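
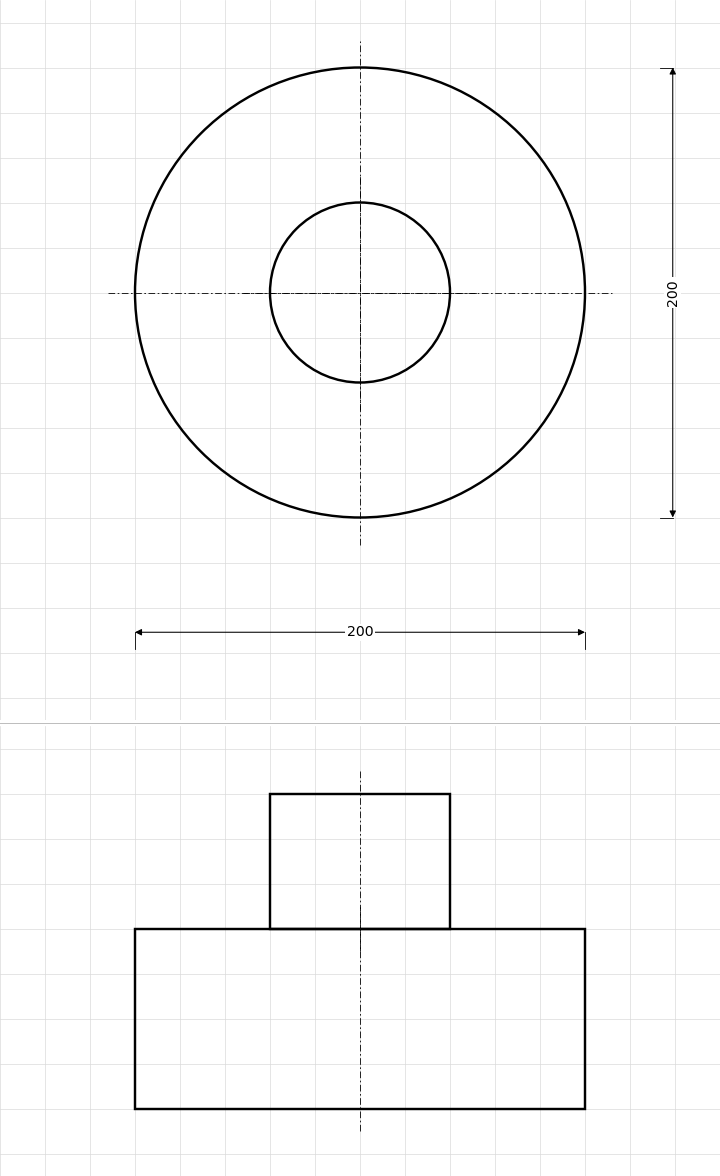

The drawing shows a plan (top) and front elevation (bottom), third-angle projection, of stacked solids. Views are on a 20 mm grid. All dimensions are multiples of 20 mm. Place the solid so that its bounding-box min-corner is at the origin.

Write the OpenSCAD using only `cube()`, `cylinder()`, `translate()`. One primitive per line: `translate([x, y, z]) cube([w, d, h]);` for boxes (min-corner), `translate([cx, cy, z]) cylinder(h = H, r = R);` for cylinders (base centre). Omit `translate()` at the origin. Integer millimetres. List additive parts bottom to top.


translate([100, 100, 0]) cylinder(h = 80, r = 100);
translate([100, 100, 80]) cylinder(h = 60, r = 40);


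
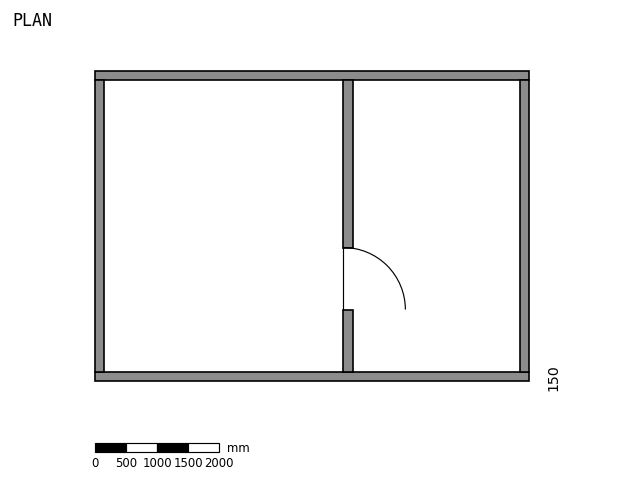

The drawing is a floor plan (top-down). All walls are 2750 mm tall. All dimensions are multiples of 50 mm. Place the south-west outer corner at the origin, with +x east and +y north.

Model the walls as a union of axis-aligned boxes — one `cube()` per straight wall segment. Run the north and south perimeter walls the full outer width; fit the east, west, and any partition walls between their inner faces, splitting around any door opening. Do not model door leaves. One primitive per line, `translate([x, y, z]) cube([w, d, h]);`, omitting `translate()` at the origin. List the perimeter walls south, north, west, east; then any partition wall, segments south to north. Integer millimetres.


cube([7000, 150, 2750]);
translate([0, 4850, 0]) cube([7000, 150, 2750]);
translate([0, 150, 0]) cube([150, 4700, 2750]);
translate([6850, 150, 0]) cube([150, 4700, 2750]);
translate([4000, 150, 0]) cube([150, 1000, 2750]);
translate([4000, 2150, 0]) cube([150, 2700, 2750]);


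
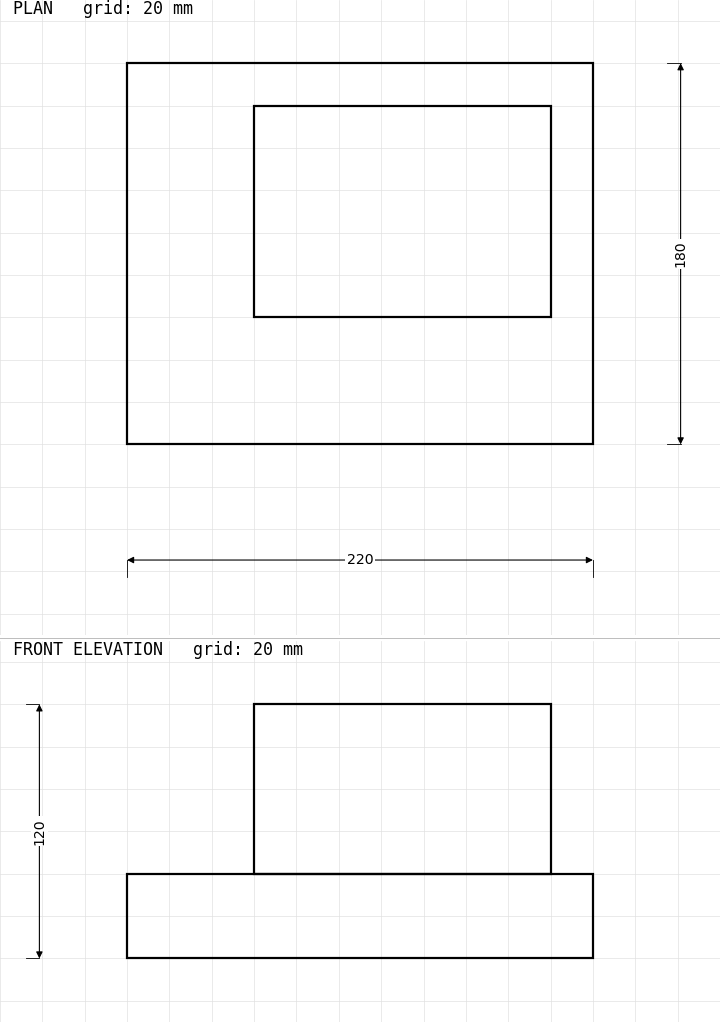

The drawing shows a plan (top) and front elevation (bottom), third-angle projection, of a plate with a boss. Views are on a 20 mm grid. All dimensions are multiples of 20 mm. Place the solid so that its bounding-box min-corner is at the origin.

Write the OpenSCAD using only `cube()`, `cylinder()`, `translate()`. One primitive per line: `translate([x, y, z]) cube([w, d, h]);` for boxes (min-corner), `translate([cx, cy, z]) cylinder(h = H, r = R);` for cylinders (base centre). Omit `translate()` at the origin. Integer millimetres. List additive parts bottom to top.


cube([220, 180, 40]);
translate([60, 60, 40]) cube([140, 100, 80]);


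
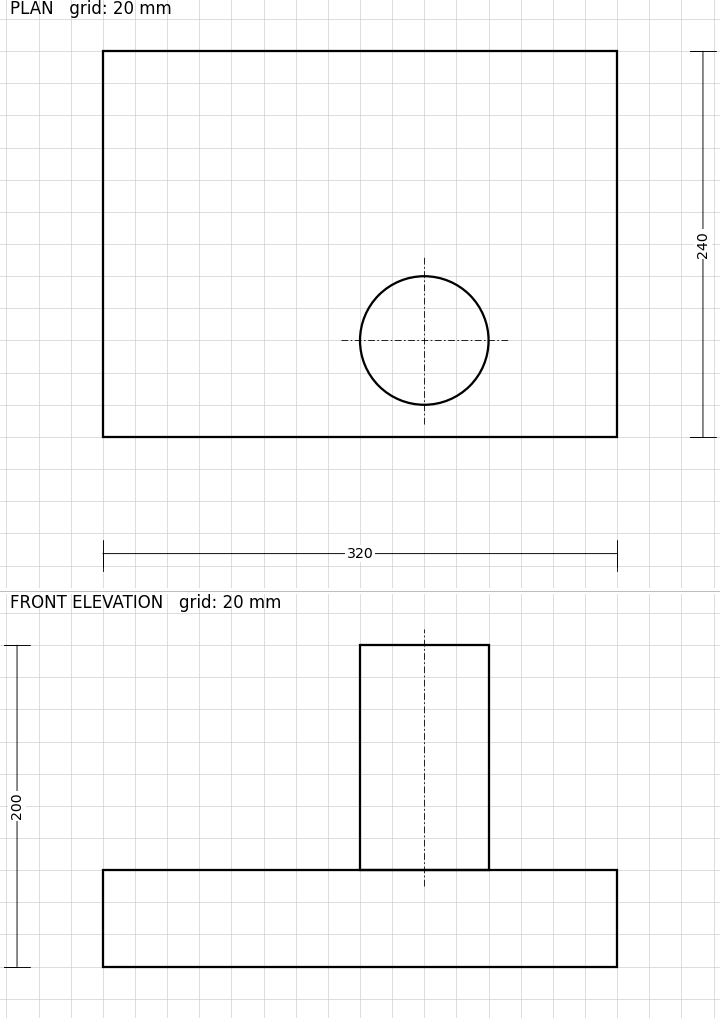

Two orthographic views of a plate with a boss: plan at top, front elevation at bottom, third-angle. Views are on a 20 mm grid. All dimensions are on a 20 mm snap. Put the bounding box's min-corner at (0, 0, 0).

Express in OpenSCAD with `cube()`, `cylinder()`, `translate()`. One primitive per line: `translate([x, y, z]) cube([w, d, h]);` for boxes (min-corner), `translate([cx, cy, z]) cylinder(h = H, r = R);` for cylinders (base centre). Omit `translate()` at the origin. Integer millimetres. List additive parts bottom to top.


cube([320, 240, 60]);
translate([200, 60, 60]) cylinder(h = 140, r = 40);


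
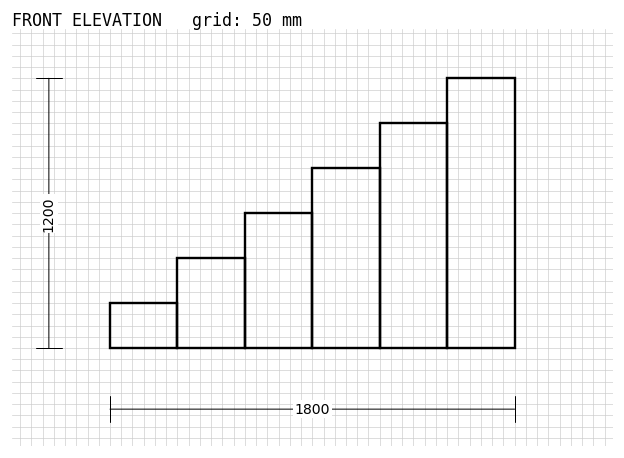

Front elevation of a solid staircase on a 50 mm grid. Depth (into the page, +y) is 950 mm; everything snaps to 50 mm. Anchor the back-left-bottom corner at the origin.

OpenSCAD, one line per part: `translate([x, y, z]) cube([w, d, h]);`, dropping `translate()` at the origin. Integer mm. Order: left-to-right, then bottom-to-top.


cube([300, 950, 200]);
translate([300, 0, 0]) cube([300, 950, 400]);
translate([600, 0, 0]) cube([300, 950, 600]);
translate([900, 0, 0]) cube([300, 950, 800]);
translate([1200, 0, 0]) cube([300, 950, 1000]);
translate([1500, 0, 0]) cube([300, 950, 1200]);


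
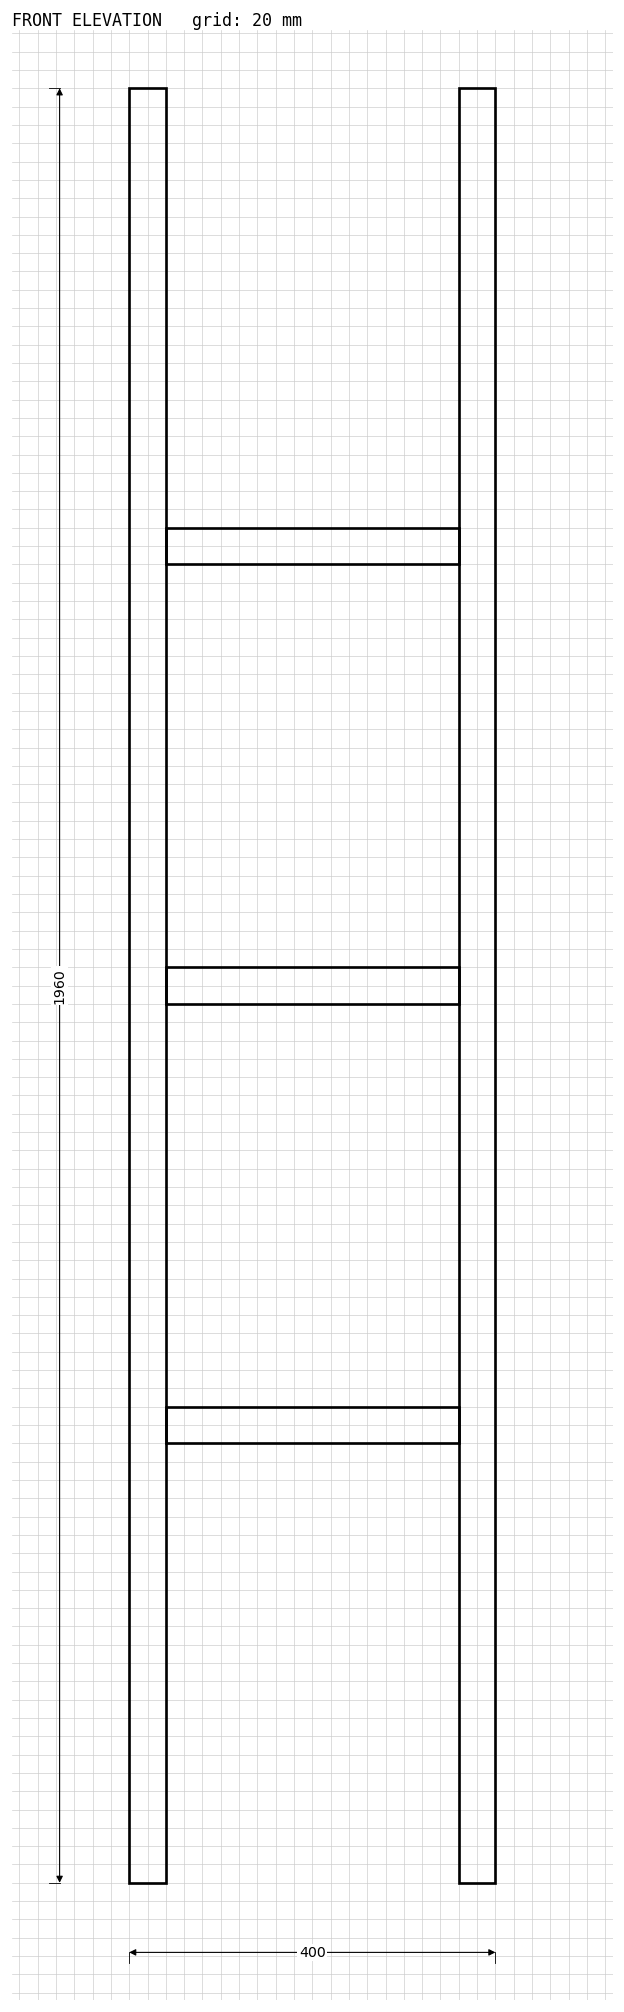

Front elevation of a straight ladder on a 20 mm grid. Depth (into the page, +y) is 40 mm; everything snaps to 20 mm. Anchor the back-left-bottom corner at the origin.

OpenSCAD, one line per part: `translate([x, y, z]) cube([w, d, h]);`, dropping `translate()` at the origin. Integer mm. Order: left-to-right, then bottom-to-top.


cube([40, 40, 1960]);
translate([40, 0, 480]) cube([320, 40, 40]);
translate([40, 0, 960]) cube([320, 40, 40]);
translate([40, 0, 1440]) cube([320, 40, 40]);
translate([360, 0, 0]) cube([40, 40, 1960]);


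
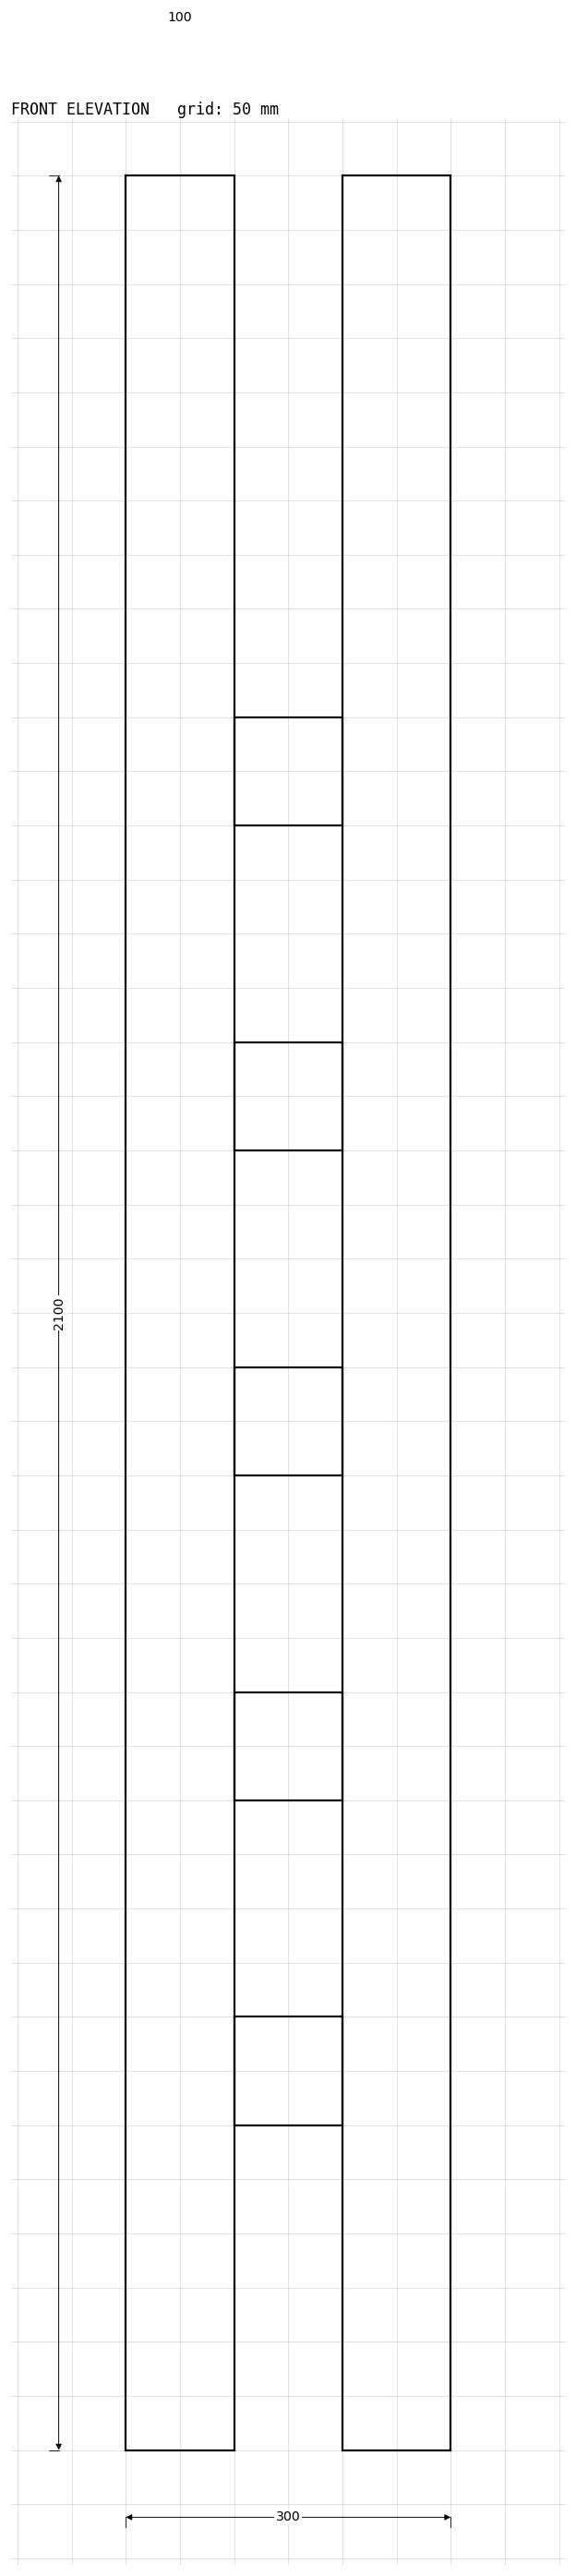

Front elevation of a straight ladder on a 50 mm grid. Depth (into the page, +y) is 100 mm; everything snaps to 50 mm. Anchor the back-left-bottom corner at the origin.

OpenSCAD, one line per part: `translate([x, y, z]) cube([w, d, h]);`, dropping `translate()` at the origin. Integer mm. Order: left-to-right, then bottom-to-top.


cube([100, 100, 2100]);
translate([100, 0, 300]) cube([100, 100, 100]);
translate([100, 0, 600]) cube([100, 100, 100]);
translate([100, 0, 900]) cube([100, 100, 100]);
translate([100, 0, 1200]) cube([100, 100, 100]);
translate([100, 0, 1500]) cube([100, 100, 100]);
translate([200, 0, 0]) cube([100, 100, 2100]);


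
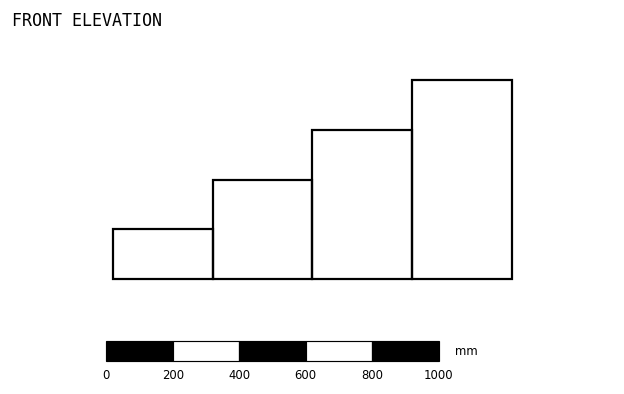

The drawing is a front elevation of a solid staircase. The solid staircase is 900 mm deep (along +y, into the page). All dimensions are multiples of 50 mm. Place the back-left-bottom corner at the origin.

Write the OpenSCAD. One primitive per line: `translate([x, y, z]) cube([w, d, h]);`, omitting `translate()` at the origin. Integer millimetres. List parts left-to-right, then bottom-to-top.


cube([300, 900, 150]);
translate([300, 0, 0]) cube([300, 900, 300]);
translate([600, 0, 0]) cube([300, 900, 450]);
translate([900, 0, 0]) cube([300, 900, 600]);


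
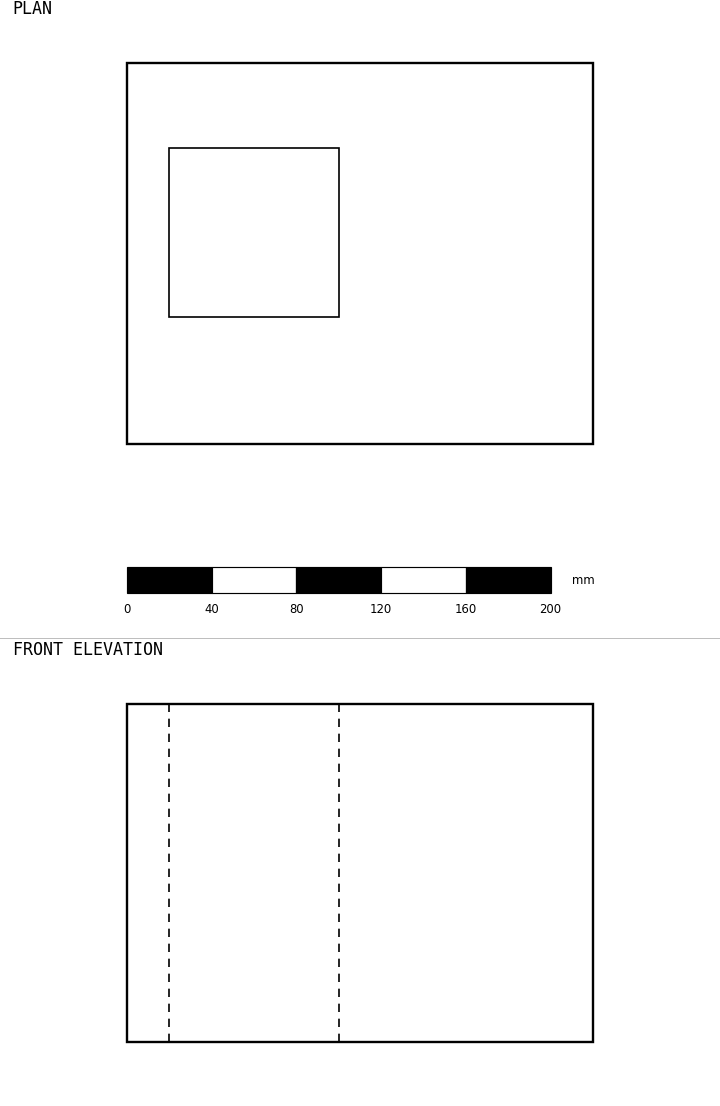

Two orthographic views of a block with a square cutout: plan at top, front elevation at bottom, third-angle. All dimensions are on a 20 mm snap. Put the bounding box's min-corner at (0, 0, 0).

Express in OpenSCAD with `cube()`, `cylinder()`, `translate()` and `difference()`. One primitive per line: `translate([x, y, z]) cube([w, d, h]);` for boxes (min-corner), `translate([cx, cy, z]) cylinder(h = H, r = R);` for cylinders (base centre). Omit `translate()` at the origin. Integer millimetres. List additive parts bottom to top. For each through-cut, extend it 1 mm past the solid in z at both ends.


difference() {
  cube([220, 180, 160]);
  translate([20, 60, -1]) cube([80, 80, 162]);
}


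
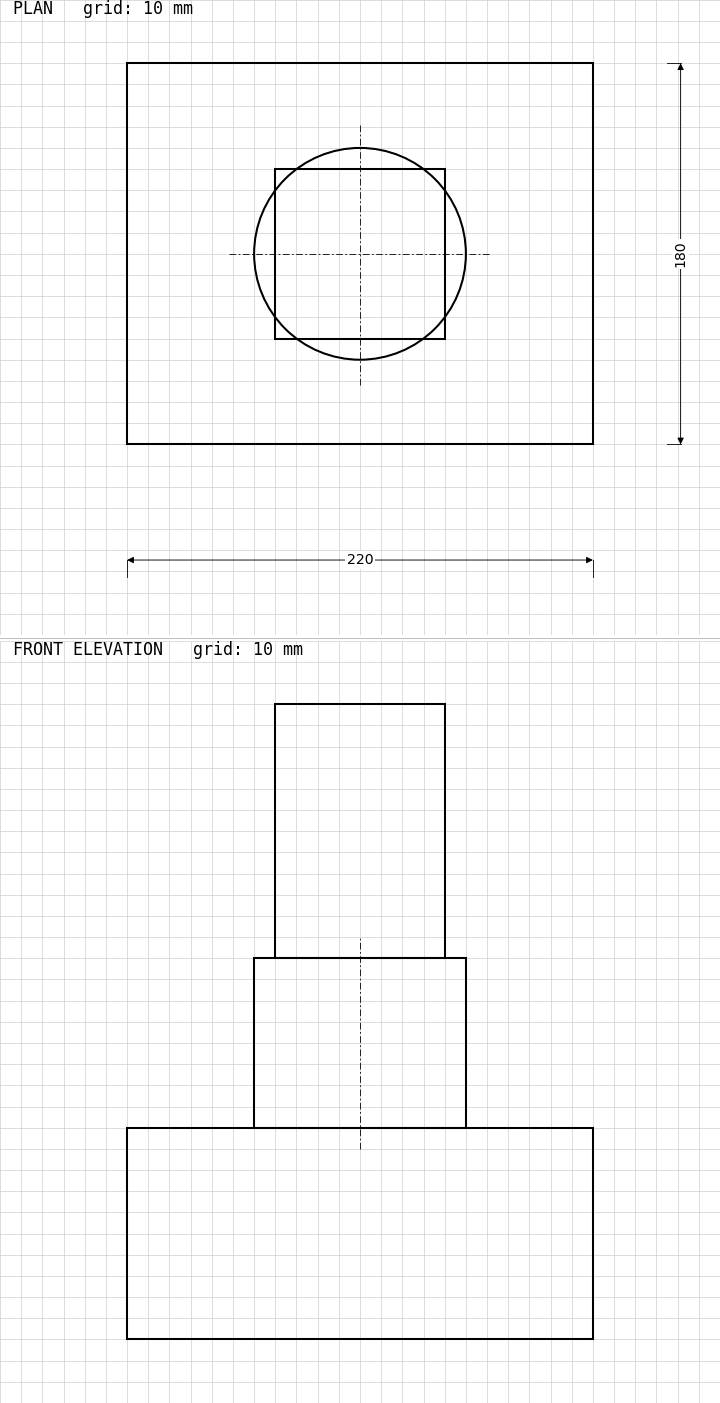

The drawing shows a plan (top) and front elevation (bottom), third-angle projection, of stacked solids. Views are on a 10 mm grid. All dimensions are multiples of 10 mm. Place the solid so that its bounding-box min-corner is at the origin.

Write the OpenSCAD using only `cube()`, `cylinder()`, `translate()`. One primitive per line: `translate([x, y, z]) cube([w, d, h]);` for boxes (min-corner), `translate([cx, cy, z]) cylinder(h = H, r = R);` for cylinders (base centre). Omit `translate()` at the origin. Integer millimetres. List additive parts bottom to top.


cube([220, 180, 100]);
translate([110, 90, 100]) cylinder(h = 80, r = 50);
translate([70, 50, 180]) cube([80, 80, 120]);


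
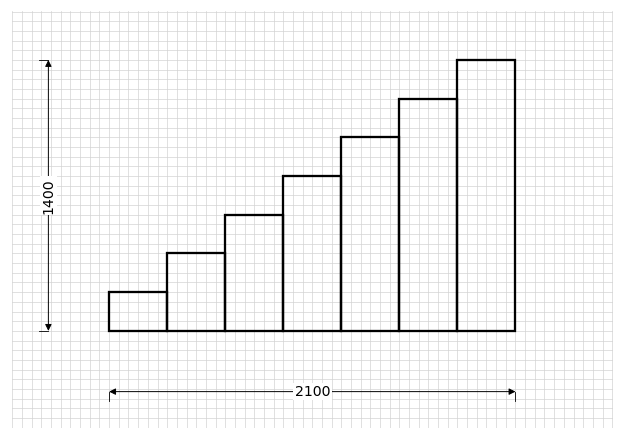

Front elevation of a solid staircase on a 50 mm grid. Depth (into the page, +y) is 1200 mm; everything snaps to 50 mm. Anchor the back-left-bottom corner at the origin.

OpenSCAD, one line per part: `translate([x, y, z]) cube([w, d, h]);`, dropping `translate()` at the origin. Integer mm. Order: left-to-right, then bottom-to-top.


cube([300, 1200, 200]);
translate([300, 0, 0]) cube([300, 1200, 400]);
translate([600, 0, 0]) cube([300, 1200, 600]);
translate([900, 0, 0]) cube([300, 1200, 800]);
translate([1200, 0, 0]) cube([300, 1200, 1000]);
translate([1500, 0, 0]) cube([300, 1200, 1200]);
translate([1800, 0, 0]) cube([300, 1200, 1400]);


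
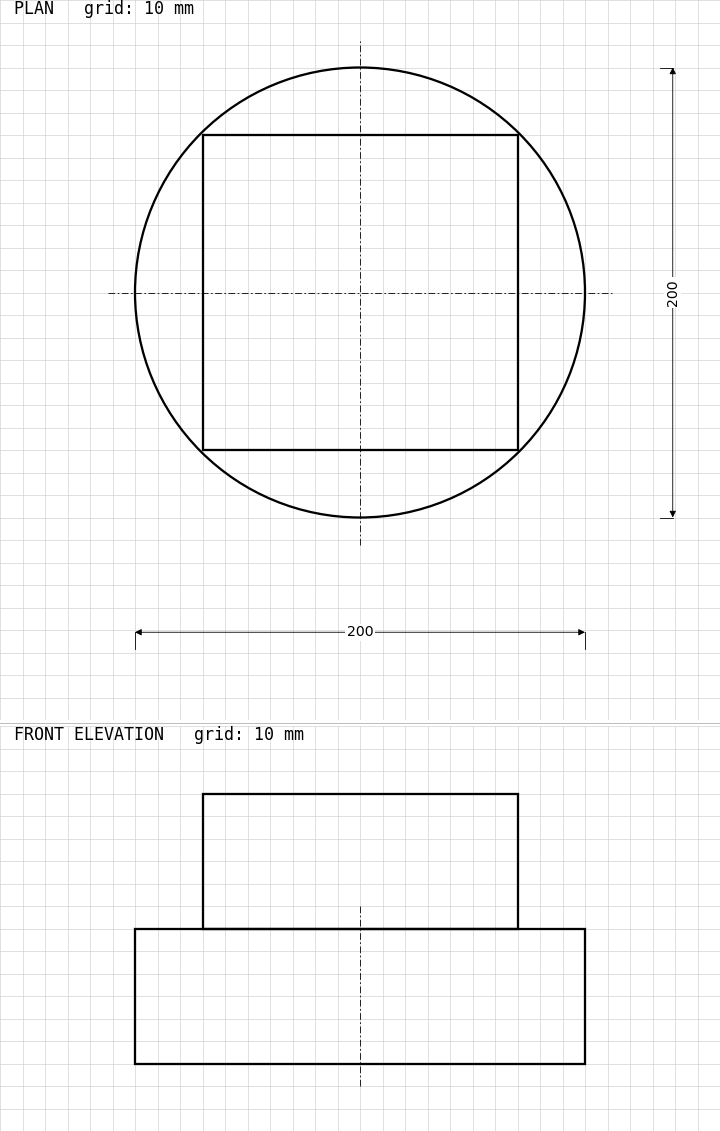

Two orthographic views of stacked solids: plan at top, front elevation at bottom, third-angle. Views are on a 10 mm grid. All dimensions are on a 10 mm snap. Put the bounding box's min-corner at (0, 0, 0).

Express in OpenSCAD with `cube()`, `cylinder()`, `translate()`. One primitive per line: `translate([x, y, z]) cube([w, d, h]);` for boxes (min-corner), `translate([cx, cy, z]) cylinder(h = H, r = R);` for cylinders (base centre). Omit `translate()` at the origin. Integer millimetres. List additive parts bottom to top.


translate([100, 100, 0]) cylinder(h = 60, r = 100);
translate([30, 30, 60]) cube([140, 140, 60]);


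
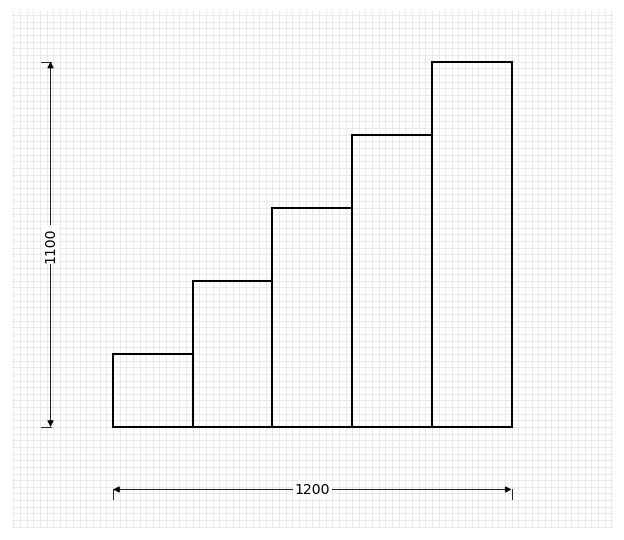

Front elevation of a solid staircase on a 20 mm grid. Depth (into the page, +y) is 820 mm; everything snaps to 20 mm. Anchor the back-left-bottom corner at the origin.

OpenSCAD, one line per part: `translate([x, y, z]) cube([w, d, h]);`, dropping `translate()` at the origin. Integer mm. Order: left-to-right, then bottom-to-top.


cube([240, 820, 220]);
translate([240, 0, 0]) cube([240, 820, 440]);
translate([480, 0, 0]) cube([240, 820, 660]);
translate([720, 0, 0]) cube([240, 820, 880]);
translate([960, 0, 0]) cube([240, 820, 1100]);


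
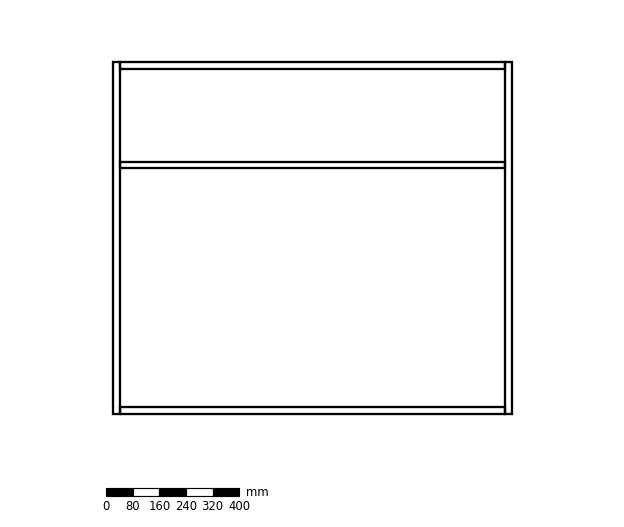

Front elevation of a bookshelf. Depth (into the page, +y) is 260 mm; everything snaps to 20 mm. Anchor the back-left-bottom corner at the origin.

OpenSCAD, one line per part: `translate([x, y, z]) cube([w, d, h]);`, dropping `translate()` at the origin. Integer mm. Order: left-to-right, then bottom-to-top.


cube([20, 260, 1060]);
translate([20, 0, 0]) cube([1160, 260, 20]);
translate([20, 0, 740]) cube([1160, 260, 20]);
translate([20, 0, 1040]) cube([1160, 260, 20]);
translate([1180, 0, 0]) cube([20, 260, 1060]);


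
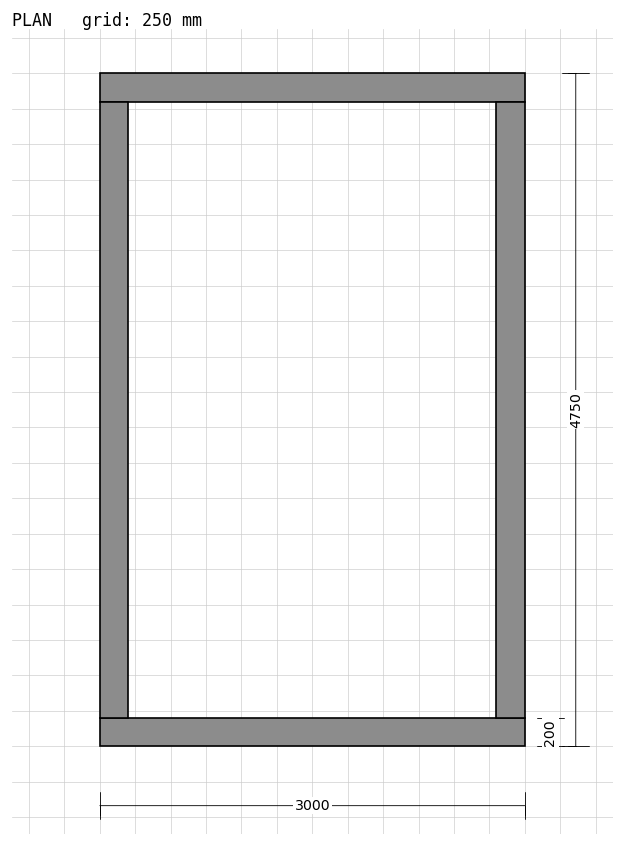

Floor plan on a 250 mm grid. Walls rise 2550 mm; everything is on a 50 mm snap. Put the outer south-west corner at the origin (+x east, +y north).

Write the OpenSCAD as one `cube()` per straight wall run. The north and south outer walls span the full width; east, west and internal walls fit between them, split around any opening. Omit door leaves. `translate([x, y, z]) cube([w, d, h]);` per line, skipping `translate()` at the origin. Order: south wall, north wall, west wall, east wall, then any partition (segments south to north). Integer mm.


cube([3000, 200, 2550]);
translate([0, 4550, 0]) cube([3000, 200, 2550]);
translate([0, 200, 0]) cube([200, 4350, 2550]);
translate([2800, 200, 0]) cube([200, 4350, 2550]);


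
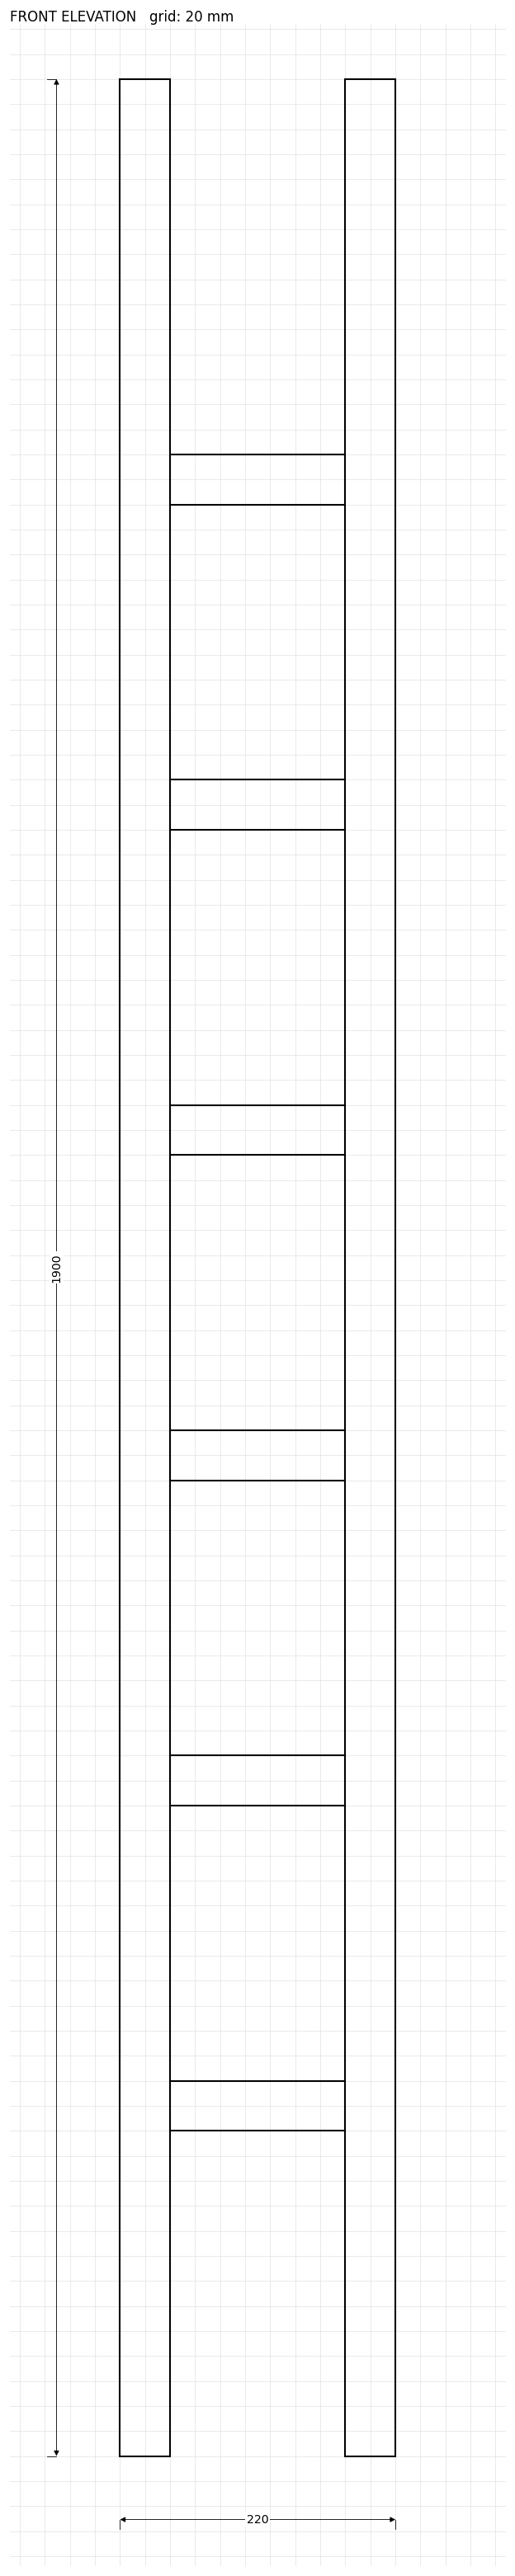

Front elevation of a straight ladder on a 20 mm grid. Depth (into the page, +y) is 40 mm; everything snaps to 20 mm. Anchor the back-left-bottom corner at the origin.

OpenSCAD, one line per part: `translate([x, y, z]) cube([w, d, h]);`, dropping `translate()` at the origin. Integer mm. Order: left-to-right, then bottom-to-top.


cube([40, 40, 1900]);
translate([40, 0, 260]) cube([140, 40, 40]);
translate([40, 0, 520]) cube([140, 40, 40]);
translate([40, 0, 780]) cube([140, 40, 40]);
translate([40, 0, 1040]) cube([140, 40, 40]);
translate([40, 0, 1300]) cube([140, 40, 40]);
translate([40, 0, 1560]) cube([140, 40, 40]);
translate([180, 0, 0]) cube([40, 40, 1900]);


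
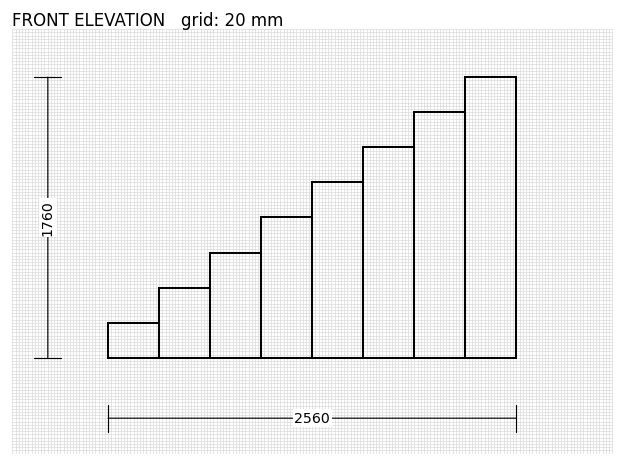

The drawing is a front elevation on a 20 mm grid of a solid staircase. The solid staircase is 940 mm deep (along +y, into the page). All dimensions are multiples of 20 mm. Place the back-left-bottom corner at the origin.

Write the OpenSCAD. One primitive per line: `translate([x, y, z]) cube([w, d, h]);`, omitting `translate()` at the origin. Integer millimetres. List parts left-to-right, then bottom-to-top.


cube([320, 940, 220]);
translate([320, 0, 0]) cube([320, 940, 440]);
translate([640, 0, 0]) cube([320, 940, 660]);
translate([960, 0, 0]) cube([320, 940, 880]);
translate([1280, 0, 0]) cube([320, 940, 1100]);
translate([1600, 0, 0]) cube([320, 940, 1320]);
translate([1920, 0, 0]) cube([320, 940, 1540]);
translate([2240, 0, 0]) cube([320, 940, 1760]);


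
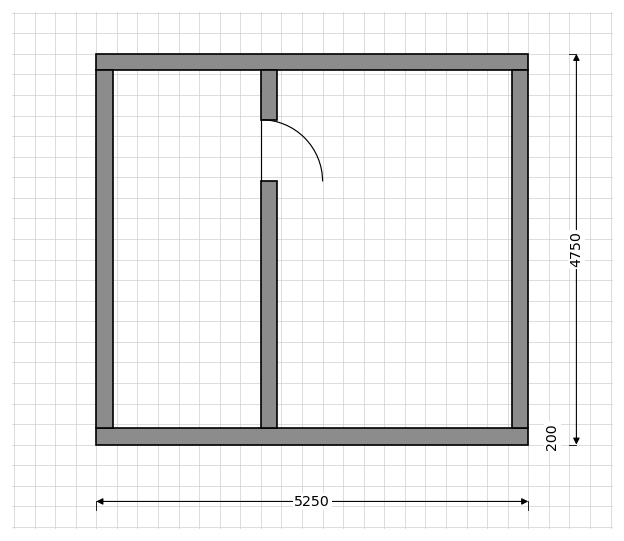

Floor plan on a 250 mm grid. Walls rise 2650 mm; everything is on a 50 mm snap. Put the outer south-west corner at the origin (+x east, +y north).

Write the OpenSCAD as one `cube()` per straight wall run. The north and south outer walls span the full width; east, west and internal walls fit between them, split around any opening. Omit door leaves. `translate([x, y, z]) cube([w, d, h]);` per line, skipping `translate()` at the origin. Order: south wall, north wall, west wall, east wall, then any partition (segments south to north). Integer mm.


cube([5250, 200, 2650]);
translate([0, 4550, 0]) cube([5250, 200, 2650]);
translate([0, 200, 0]) cube([200, 4350, 2650]);
translate([5050, 200, 0]) cube([200, 4350, 2650]);
translate([2000, 200, 0]) cube([200, 3000, 2650]);
translate([2000, 3950, 0]) cube([200, 600, 2650]);


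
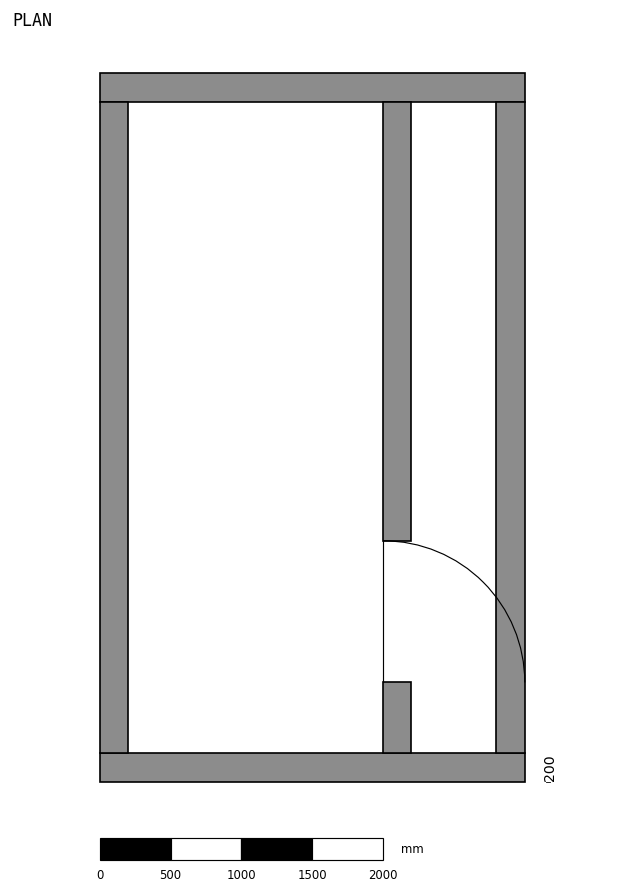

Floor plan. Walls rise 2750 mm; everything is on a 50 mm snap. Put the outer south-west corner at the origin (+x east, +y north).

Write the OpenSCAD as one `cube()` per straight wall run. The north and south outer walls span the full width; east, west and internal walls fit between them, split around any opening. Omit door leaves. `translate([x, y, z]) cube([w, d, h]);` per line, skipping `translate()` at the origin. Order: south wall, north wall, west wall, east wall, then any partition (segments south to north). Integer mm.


cube([3000, 200, 2750]);
translate([0, 4800, 0]) cube([3000, 200, 2750]);
translate([0, 200, 0]) cube([200, 4600, 2750]);
translate([2800, 200, 0]) cube([200, 4600, 2750]);
translate([2000, 200, 0]) cube([200, 500, 2750]);
translate([2000, 1700, 0]) cube([200, 3100, 2750]);


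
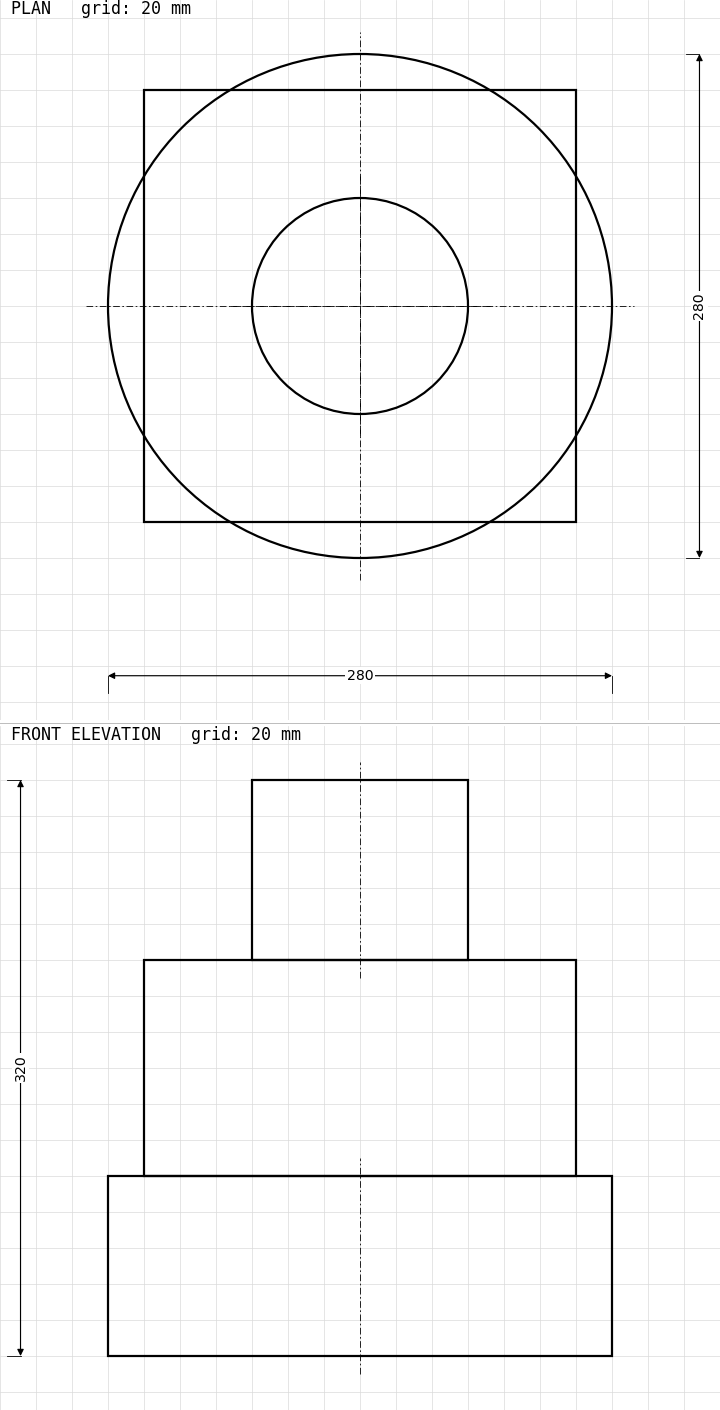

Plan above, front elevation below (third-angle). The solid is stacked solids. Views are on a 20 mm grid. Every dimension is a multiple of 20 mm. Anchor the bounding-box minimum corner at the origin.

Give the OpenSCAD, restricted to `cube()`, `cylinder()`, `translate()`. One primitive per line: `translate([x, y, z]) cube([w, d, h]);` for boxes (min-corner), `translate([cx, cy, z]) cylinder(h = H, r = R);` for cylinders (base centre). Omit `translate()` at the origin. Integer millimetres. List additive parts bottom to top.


translate([140, 140, 0]) cylinder(h = 100, r = 140);
translate([20, 20, 100]) cube([240, 240, 120]);
translate([140, 140, 220]) cylinder(h = 100, r = 60);


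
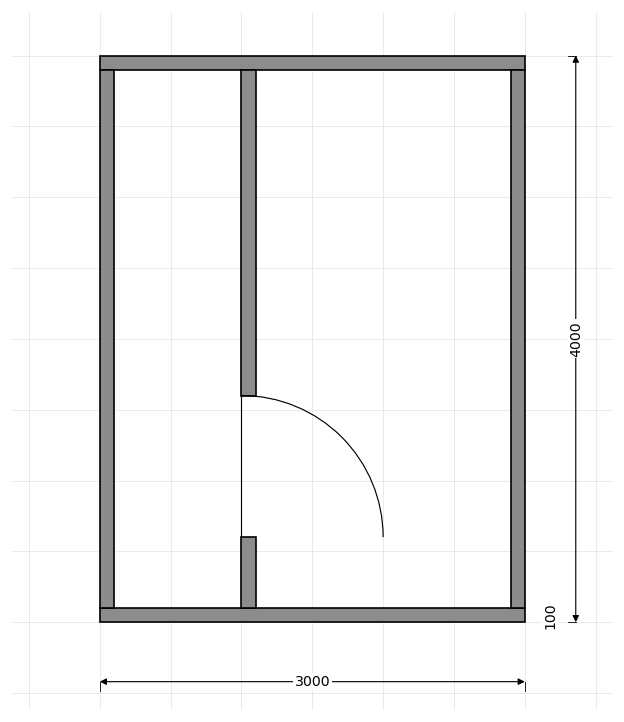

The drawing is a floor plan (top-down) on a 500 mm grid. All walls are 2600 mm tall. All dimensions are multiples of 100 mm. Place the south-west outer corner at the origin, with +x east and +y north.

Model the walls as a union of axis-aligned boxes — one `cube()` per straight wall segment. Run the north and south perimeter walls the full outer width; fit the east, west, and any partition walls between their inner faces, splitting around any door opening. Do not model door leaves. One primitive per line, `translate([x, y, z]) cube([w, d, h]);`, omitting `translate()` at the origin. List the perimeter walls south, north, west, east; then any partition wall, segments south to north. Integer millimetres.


cube([3000, 100, 2600]);
translate([0, 3900, 0]) cube([3000, 100, 2600]);
translate([0, 100, 0]) cube([100, 3800, 2600]);
translate([2900, 100, 0]) cube([100, 3800, 2600]);
translate([1000, 100, 0]) cube([100, 500, 2600]);
translate([1000, 1600, 0]) cube([100, 2300, 2600]);


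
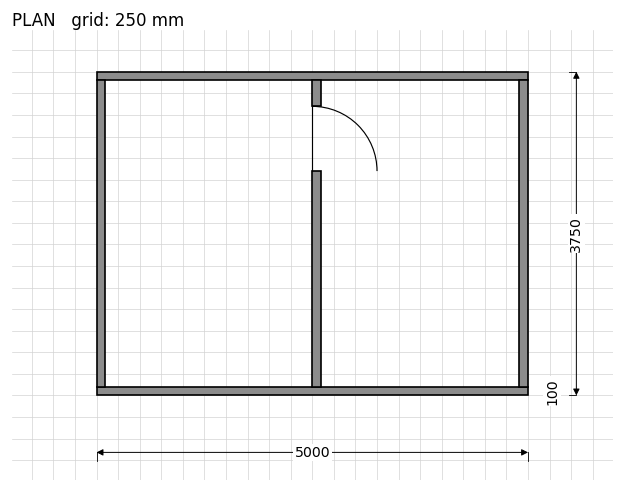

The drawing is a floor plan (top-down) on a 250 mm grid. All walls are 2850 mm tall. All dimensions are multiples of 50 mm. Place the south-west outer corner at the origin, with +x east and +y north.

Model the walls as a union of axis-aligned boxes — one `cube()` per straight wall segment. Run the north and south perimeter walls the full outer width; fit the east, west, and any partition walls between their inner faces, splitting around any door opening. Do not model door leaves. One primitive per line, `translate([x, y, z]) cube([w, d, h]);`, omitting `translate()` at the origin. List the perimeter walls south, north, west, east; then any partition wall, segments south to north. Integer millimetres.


cube([5000, 100, 2850]);
translate([0, 3650, 0]) cube([5000, 100, 2850]);
translate([0, 100, 0]) cube([100, 3550, 2850]);
translate([4900, 100, 0]) cube([100, 3550, 2850]);
translate([2500, 100, 0]) cube([100, 2500, 2850]);
translate([2500, 3350, 0]) cube([100, 300, 2850]);


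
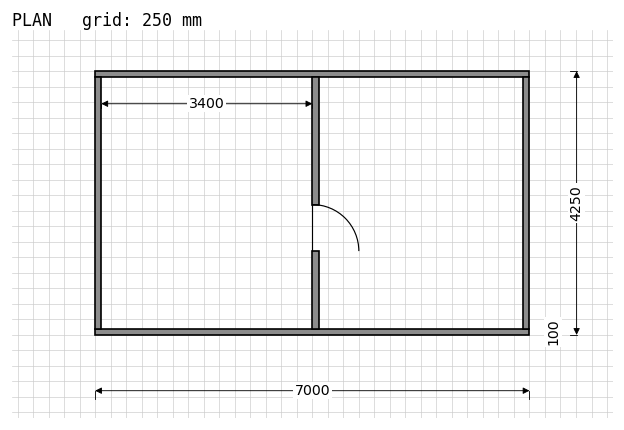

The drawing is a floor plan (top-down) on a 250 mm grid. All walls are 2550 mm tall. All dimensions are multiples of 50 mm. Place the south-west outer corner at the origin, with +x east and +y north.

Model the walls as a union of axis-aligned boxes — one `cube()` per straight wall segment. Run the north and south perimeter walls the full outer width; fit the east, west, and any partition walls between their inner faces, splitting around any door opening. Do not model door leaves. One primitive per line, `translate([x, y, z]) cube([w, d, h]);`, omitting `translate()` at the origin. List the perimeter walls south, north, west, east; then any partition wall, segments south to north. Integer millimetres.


cube([7000, 100, 2550]);
translate([0, 4150, 0]) cube([7000, 100, 2550]);
translate([0, 100, 0]) cube([100, 4050, 2550]);
translate([6900, 100, 0]) cube([100, 4050, 2550]);
translate([3500, 100, 0]) cube([100, 1250, 2550]);
translate([3500, 2100, 0]) cube([100, 2050, 2550]);


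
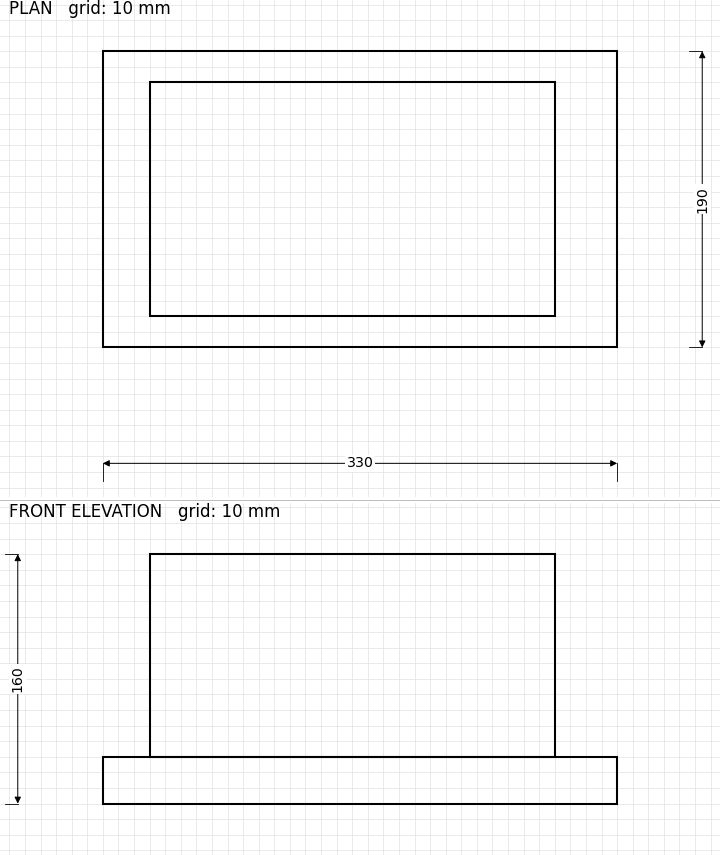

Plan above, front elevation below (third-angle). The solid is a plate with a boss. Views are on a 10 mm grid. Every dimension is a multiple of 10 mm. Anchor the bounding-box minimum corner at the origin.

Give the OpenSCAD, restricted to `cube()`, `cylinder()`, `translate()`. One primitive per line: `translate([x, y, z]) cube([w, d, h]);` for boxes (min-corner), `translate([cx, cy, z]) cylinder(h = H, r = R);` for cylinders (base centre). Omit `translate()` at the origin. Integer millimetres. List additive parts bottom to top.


cube([330, 190, 30]);
translate([30, 20, 30]) cube([260, 150, 130]);


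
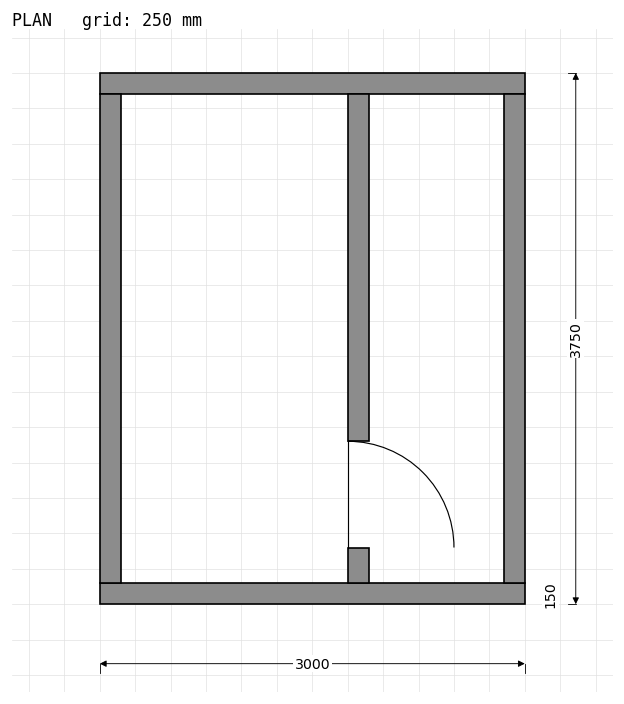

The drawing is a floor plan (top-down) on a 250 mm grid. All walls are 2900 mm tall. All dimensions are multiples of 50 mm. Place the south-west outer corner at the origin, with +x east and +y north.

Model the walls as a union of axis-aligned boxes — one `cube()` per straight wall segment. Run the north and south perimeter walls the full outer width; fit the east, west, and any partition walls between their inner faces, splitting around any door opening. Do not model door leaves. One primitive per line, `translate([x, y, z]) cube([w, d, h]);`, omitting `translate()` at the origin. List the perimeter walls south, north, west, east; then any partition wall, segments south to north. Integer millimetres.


cube([3000, 150, 2900]);
translate([0, 3600, 0]) cube([3000, 150, 2900]);
translate([0, 150, 0]) cube([150, 3450, 2900]);
translate([2850, 150, 0]) cube([150, 3450, 2900]);
translate([1750, 150, 0]) cube([150, 250, 2900]);
translate([1750, 1150, 0]) cube([150, 2450, 2900]);


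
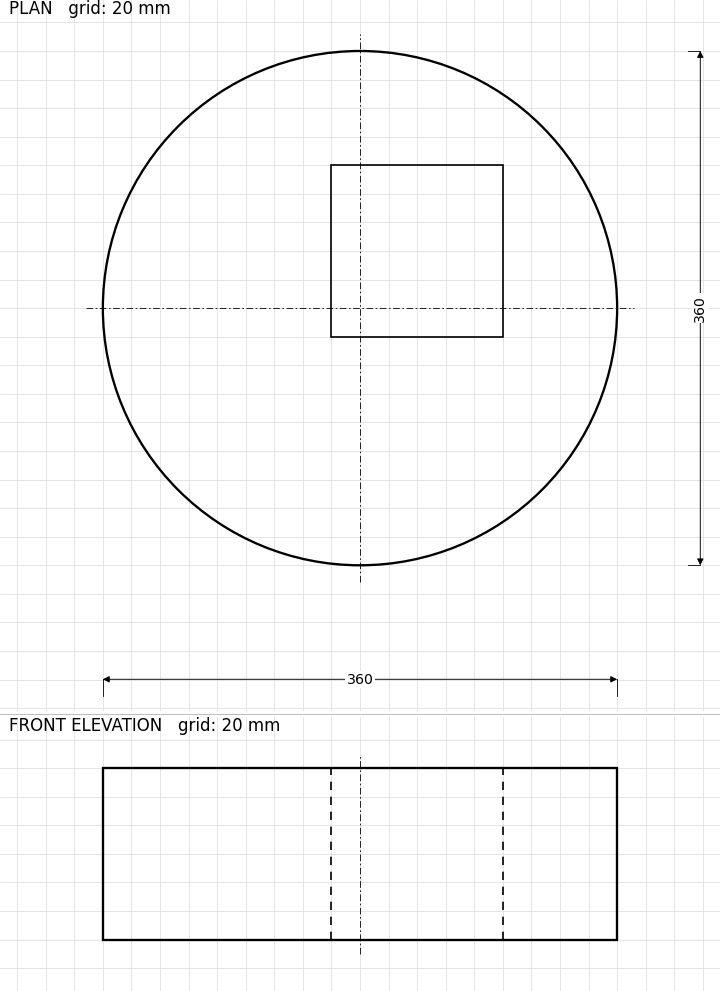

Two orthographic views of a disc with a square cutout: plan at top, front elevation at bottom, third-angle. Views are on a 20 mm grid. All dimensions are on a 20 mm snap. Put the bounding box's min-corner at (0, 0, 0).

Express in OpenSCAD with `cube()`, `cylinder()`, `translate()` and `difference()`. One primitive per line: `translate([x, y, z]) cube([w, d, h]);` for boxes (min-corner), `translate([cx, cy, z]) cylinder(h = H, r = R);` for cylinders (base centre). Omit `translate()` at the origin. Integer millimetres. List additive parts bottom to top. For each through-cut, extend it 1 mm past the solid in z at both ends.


difference() {
  translate([180, 180, 0]) cylinder(h = 120, r = 180);
  translate([160, 160, -1]) cube([120, 120, 122]);
}


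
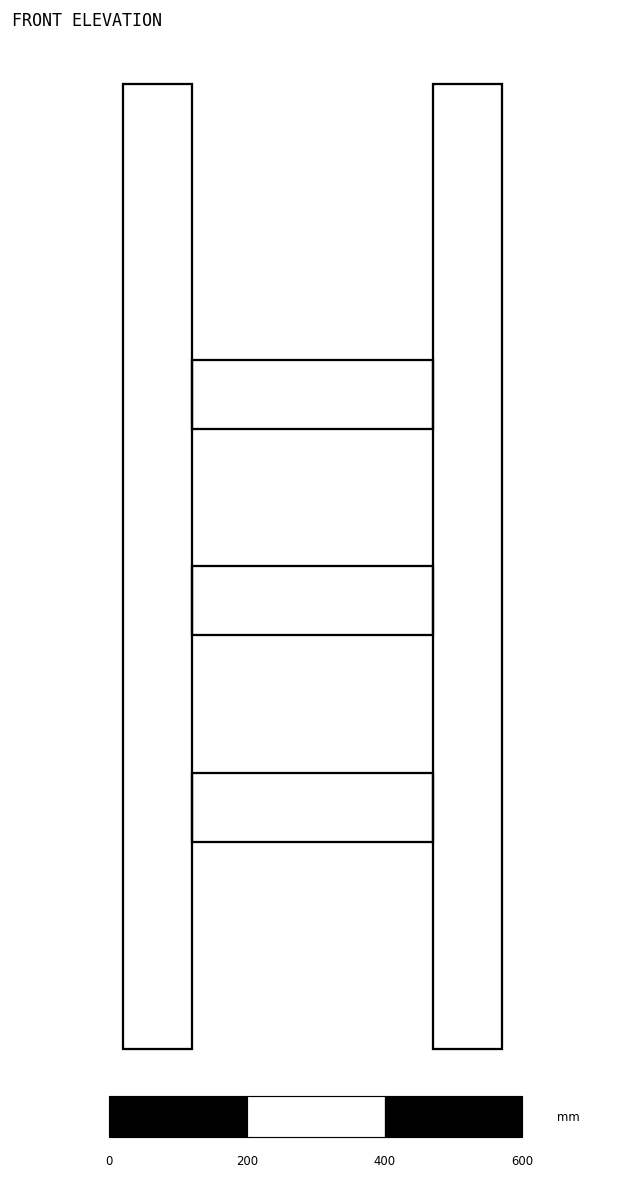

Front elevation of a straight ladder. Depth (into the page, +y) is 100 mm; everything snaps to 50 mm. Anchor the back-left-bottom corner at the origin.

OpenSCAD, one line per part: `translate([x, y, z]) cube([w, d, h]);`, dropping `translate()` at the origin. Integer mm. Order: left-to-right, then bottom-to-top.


cube([100, 100, 1400]);
translate([100, 0, 300]) cube([350, 100, 100]);
translate([100, 0, 600]) cube([350, 100, 100]);
translate([100, 0, 900]) cube([350, 100, 100]);
translate([450, 0, 0]) cube([100, 100, 1400]);


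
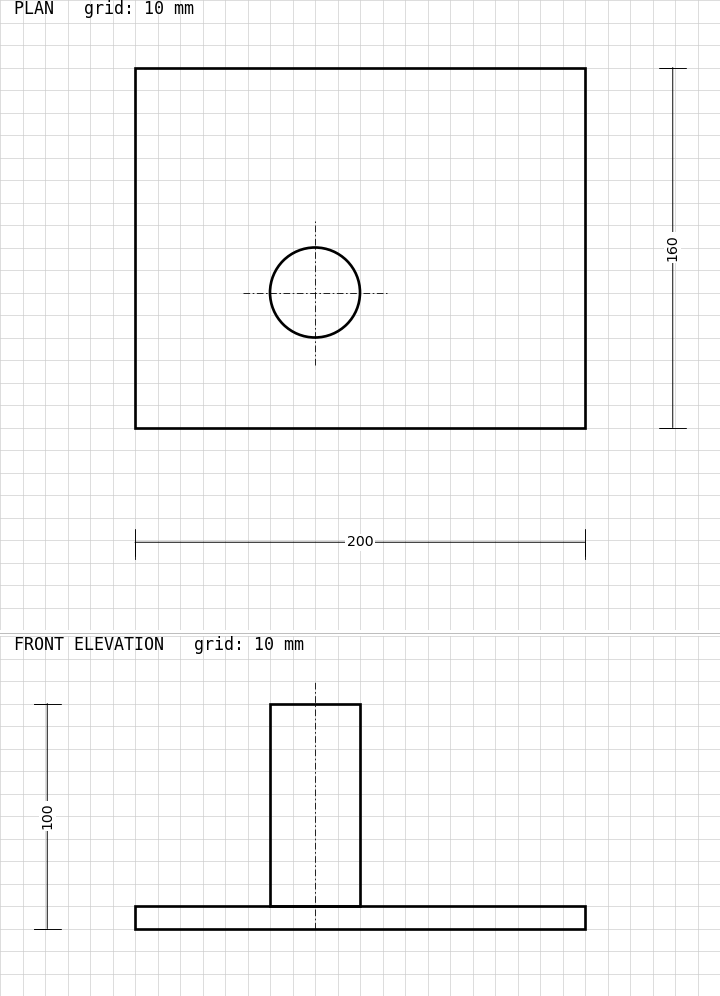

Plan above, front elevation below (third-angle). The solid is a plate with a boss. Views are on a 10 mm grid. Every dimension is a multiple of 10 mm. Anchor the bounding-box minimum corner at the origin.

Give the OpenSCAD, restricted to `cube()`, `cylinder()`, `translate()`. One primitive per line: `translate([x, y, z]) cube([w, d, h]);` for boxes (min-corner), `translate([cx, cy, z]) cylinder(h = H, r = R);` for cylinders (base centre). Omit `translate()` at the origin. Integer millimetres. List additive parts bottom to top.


cube([200, 160, 10]);
translate([80, 60, 10]) cylinder(h = 90, r = 20);


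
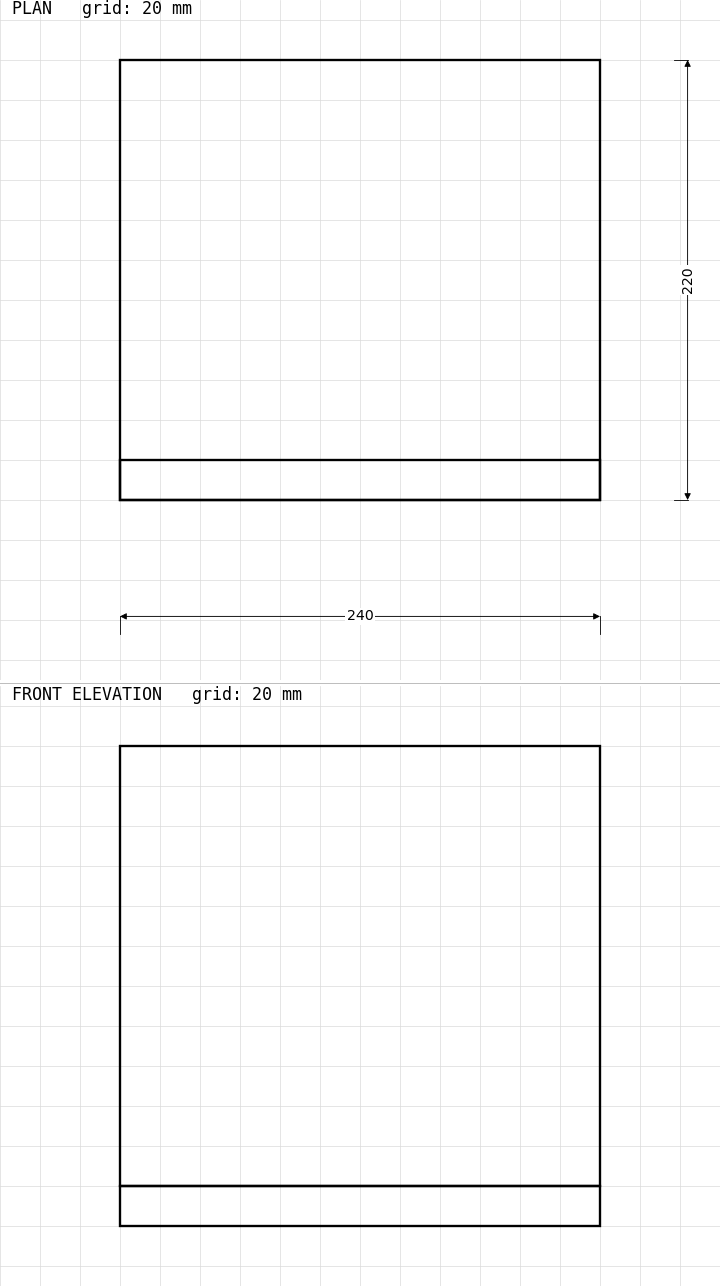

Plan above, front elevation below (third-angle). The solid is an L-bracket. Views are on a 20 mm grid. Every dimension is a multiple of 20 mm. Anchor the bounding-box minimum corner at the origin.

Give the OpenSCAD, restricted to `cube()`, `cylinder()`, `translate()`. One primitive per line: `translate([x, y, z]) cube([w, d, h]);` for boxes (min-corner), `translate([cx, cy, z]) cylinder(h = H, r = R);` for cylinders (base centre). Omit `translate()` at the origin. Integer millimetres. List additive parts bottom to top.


cube([240, 220, 20]);
translate([0, 0, 20]) cube([240, 20, 220]);


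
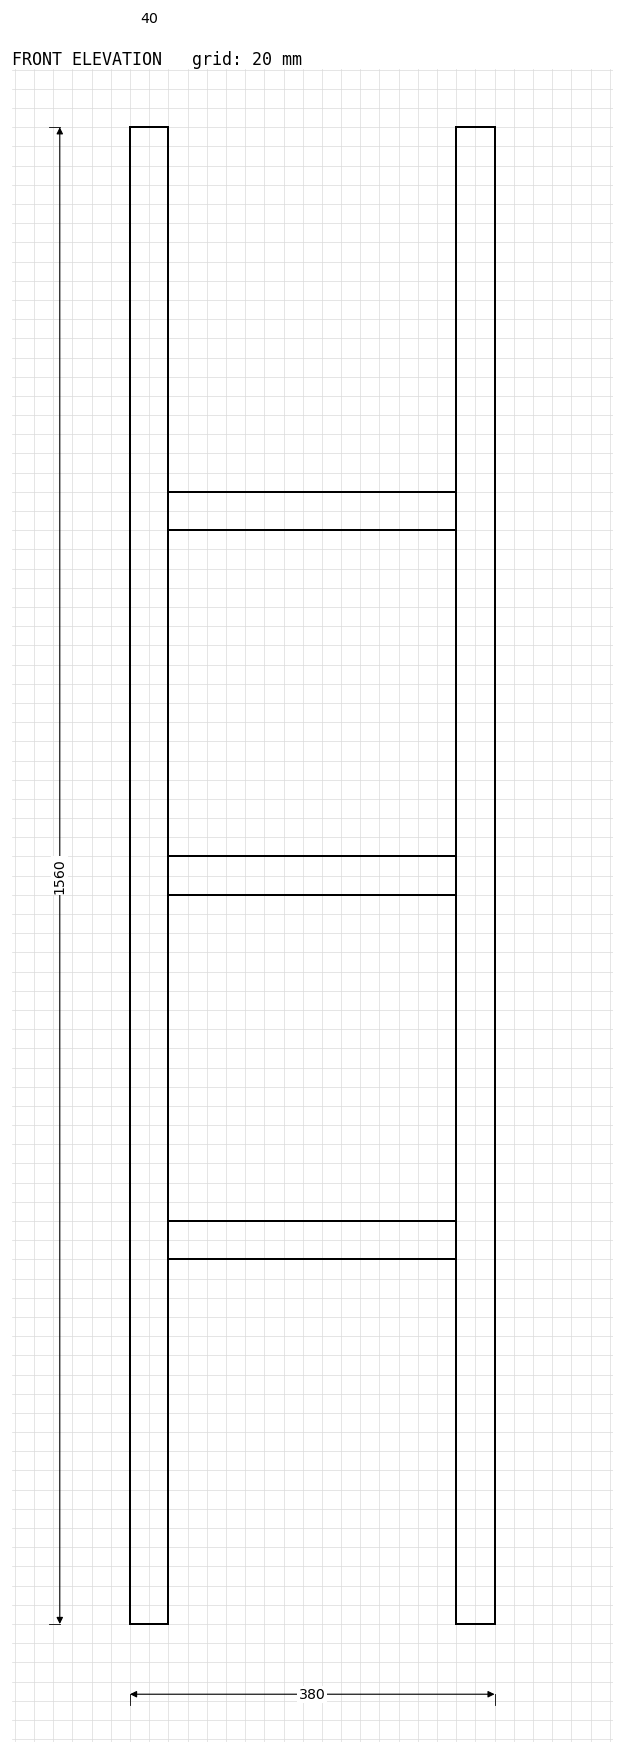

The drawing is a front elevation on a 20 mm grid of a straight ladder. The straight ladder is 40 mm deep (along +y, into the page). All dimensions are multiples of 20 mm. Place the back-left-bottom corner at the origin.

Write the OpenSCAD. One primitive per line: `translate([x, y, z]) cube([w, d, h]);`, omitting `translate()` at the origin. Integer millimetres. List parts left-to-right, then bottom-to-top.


cube([40, 40, 1560]);
translate([40, 0, 380]) cube([300, 40, 40]);
translate([40, 0, 760]) cube([300, 40, 40]);
translate([40, 0, 1140]) cube([300, 40, 40]);
translate([340, 0, 0]) cube([40, 40, 1560]);


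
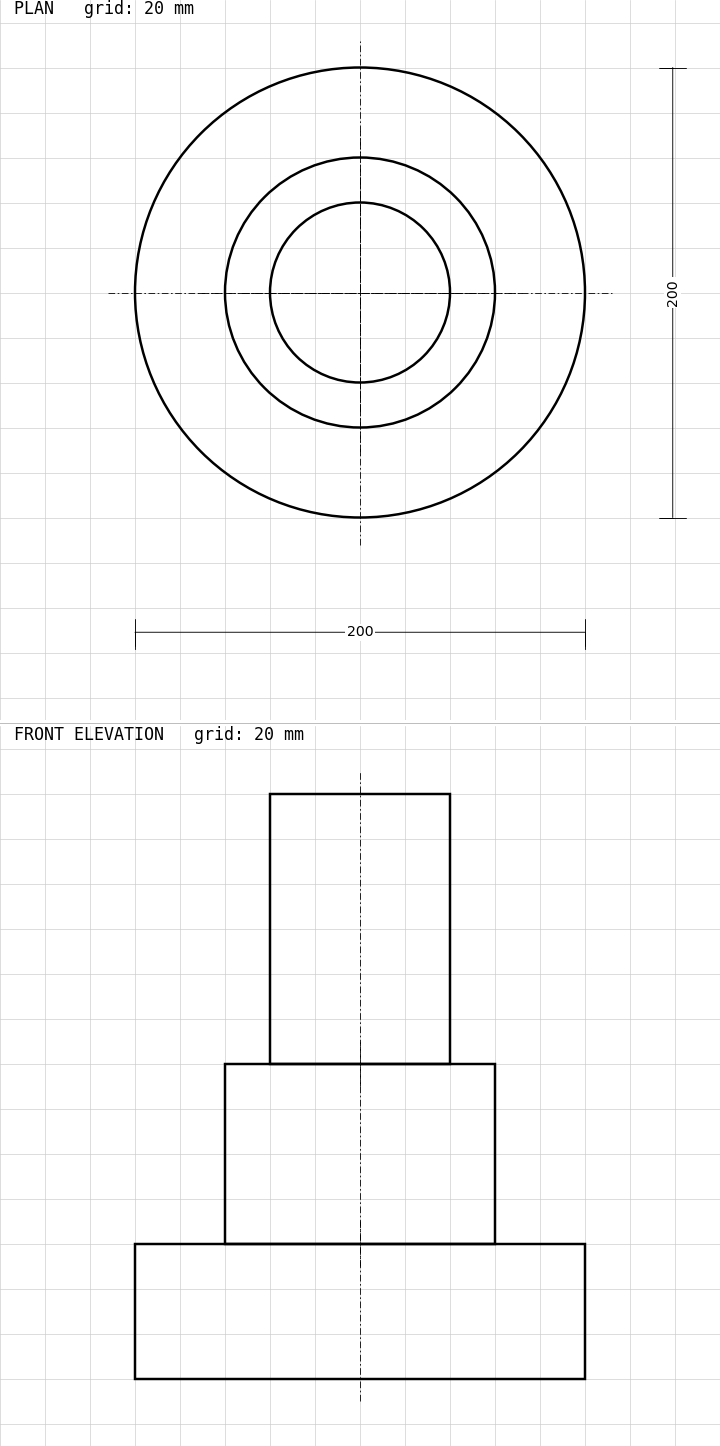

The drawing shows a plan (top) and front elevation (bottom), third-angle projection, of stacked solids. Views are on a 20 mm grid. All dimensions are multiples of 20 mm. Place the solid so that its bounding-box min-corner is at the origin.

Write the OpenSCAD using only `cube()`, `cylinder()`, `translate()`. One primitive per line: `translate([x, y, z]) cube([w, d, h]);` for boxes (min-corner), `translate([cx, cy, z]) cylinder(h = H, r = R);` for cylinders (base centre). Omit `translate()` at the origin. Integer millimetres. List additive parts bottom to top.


translate([100, 100, 0]) cylinder(h = 60, r = 100);
translate([100, 100, 60]) cylinder(h = 80, r = 60);
translate([100, 100, 140]) cylinder(h = 120, r = 40);


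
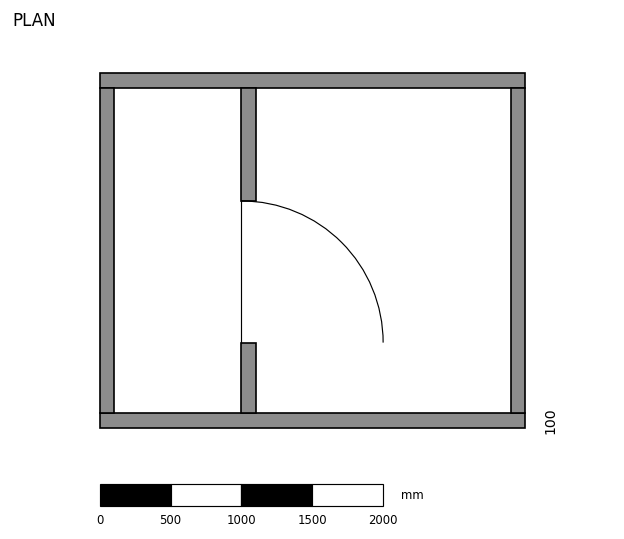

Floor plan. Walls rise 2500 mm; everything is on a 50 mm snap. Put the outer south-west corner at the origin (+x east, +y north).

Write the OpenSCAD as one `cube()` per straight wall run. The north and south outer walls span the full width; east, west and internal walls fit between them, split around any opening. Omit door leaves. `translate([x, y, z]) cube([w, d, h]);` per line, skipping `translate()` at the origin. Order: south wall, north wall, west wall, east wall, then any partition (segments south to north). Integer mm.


cube([3000, 100, 2500]);
translate([0, 2400, 0]) cube([3000, 100, 2500]);
translate([0, 100, 0]) cube([100, 2300, 2500]);
translate([2900, 100, 0]) cube([100, 2300, 2500]);
translate([1000, 100, 0]) cube([100, 500, 2500]);
translate([1000, 1600, 0]) cube([100, 800, 2500]);


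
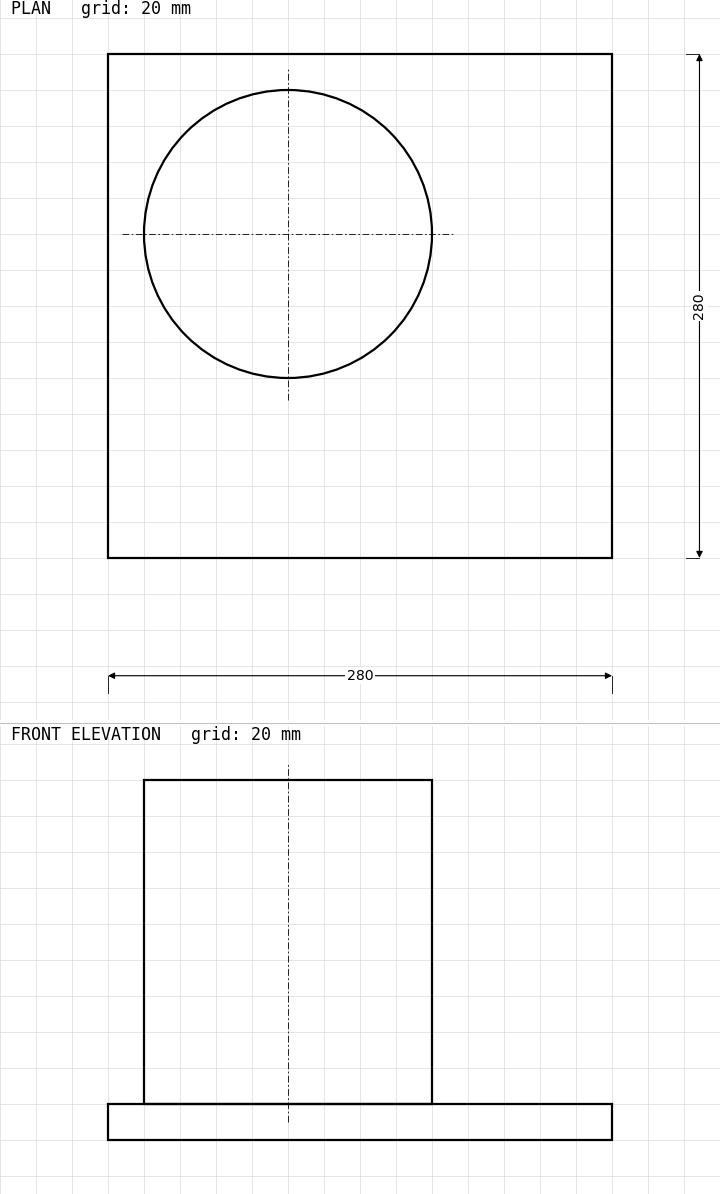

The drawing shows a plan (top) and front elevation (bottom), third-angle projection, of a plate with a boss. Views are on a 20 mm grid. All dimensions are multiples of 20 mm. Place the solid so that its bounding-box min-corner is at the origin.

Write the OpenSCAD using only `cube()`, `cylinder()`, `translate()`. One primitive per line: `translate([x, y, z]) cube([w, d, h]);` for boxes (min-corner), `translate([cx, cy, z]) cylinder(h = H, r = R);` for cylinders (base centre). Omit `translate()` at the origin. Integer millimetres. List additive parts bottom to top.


cube([280, 280, 20]);
translate([100, 180, 20]) cylinder(h = 180, r = 80);


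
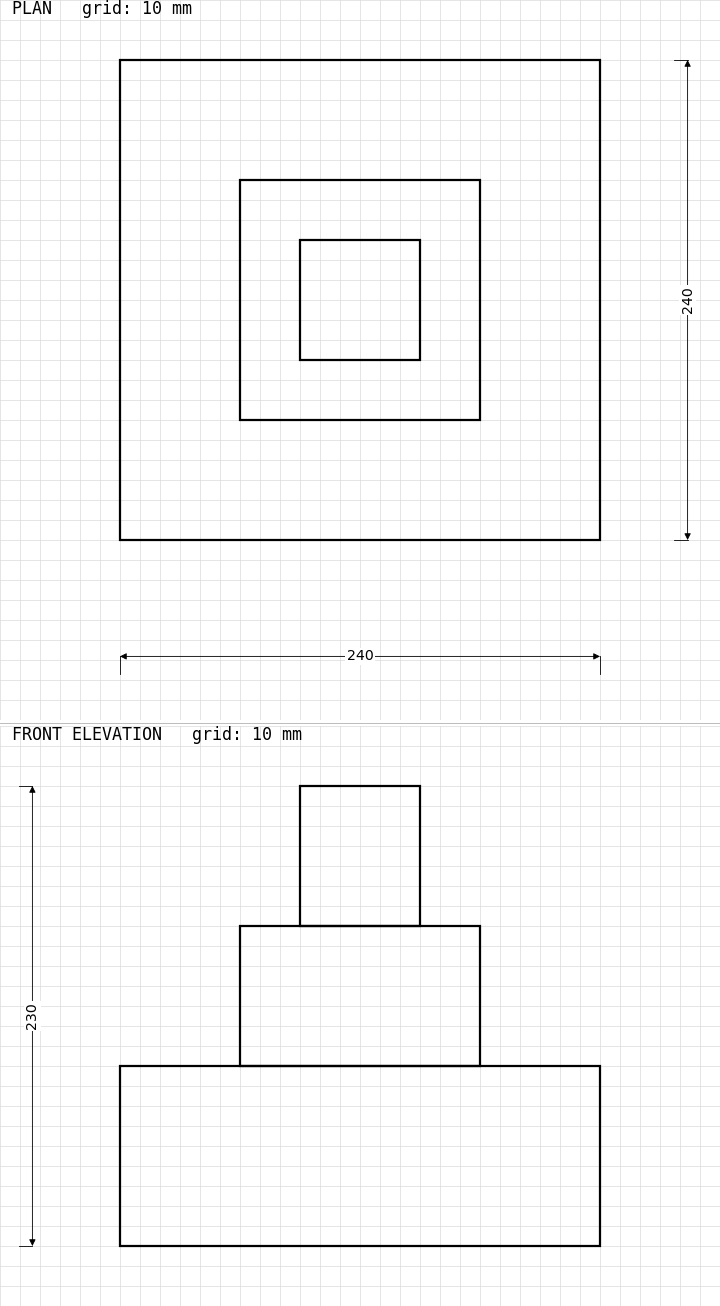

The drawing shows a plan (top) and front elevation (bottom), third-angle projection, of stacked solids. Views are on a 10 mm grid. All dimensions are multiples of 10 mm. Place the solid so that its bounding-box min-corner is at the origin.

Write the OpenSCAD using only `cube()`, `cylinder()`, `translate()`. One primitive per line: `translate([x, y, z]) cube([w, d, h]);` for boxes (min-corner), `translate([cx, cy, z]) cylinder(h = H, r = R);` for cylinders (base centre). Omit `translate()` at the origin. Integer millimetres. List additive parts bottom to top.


cube([240, 240, 90]);
translate([60, 60, 90]) cube([120, 120, 70]);
translate([90, 90, 160]) cube([60, 60, 70]);
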